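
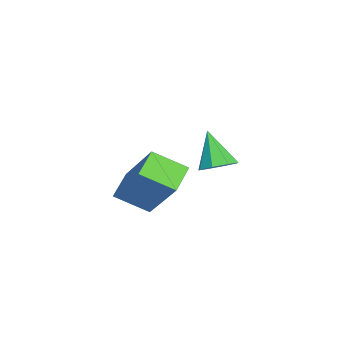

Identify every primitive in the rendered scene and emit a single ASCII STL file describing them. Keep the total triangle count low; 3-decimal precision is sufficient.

solid 
facet normal -0.828 0.249 0.502
outer loop
vertex 2.729 -0.06 2.664
vertex 2.677 1.032 2.037
vertex 1.505 -1.008 1.115
endloop
endfacet
facet normal 0.041 -0.866 0.498
outer loop
vertex 2.383 -1.272 0.583
vertex 2.729 -0.06 2.664
vertex 1.505 -1.008 1.115
endloop
endfacet
facet normal -0.828 0.249 0.502
outer loop
vertex 1.505 -1.008 1.115
vertex 2.677 1.032 2.037
vertex 1.453 0.084 0.488
endloop
endfacet
facet normal -0.559 -0.433 -0.707
outer loop
vertex 1.453 0.084 0.488
vertex 2.383 -1.272 0.583
vertex 1.505 -1.008 1.115
endloop
endfacet
facet normal 0.559 0.433 0.707
outer loop
vertex 2.729 -0.06 2.664
vertex 3.555 0.768 1.505
vertex 2.677 1.032 2.037
endloop
endfacet
facet normal 0.041 -0.866 0.498
outer loop
vertex 3.607 -0.324 2.132
vertex 2.729 -0.06 2.664
vertex 2.383 -1.272 0.583
endloop
endfacet
facet normal 0.559 0.433 0.707
outer loop
vertex 3.607 -0.324 2.132
vertex 3.555 0.768 1.505
vertex 2.729 -0.06 2.664
endloop
endfacet
facet normal -0.041 0.866 -0.498
outer loop
vertex 2.677 1.032 2.037
vertex 3.555 0.768 1.505
vertex 1.453 0.084 0.488
endloop
endfacet
facet normal -0.559 -0.433 -0.707
outer loop
vertex 2.331 -0.18 -0.044
vertex 2.383 -1.272 0.583
vertex 1.453 0.084 0.488
endloop
endfacet
facet normal -0.041 0.866 -0.498
outer loop
vertex 1.453 0.084 0.488
vertex 3.555 0.768 1.505
vertex 2.331 -0.18 -0.044
endloop
endfacet
facet normal 0.828 -0.249 -0.502
outer loop
vertex 2.331 -0.18 -0.044
vertex 3.607 -0.324 2.132
vertex 2.383 -1.272 0.583
endloop
endfacet
facet normal 0.828 -0.249 -0.502
outer loop
vertex 3.555 0.768 1.505
vertex 3.607 -0.324 2.132
vertex 2.331 -0.18 -0.044
endloop
endfacet
facet normal 0.406 0.282 -0.869
outer loop
vertex -0.375 1.901 0.848
vertex -0.839 1.548 0.517
vertex -0.794 2.178 0.742
endloop
endfacet
facet normal 0.222 0.623 0.750
outer loop
vertex -0.375 1.901 0.848
vertex -0.794 2.178 0.742
vertex -1.441 1.132 1.803
endloop
endfacet
facet normal 0.407 0.281 -0.869
outer loop
vertex -0.794 2.178 0.742
vertex -0.839 1.548 0.517
vertex -1.239 2.086 0.504
endloop
endfacet
facet normal -0.421 0.761 0.493
outer loop
vertex -0.794 2.178 0.742
vertex -1.239 2.086 0.504
vertex -1.441 1.132 1.803
endloop
endfacet
facet normal 0.407 0.281 -0.869
outer loop
vertex -1.239 2.086 0.504
vertex -0.839 1.548 0.517
vertex -1.449 1.679 0.274
endloop
endfacet
facet normal -0.910 0.388 0.144
outer loop
vertex -1.239 2.086 0.504
vertex -1.449 1.679 0.274
vertex -1.441 1.132 1.803
endloop
endfacet
facet normal 0.407 0.281 -0.869
outer loop
vertex -1.449 1.679 0.274
vertex -0.839 1.548 0.517
vertex -1.303 1.196 0.186
endloop
endfacet
facet normal -0.958 -0.273 -0.093
outer loop
vertex -1.449 1.679 0.274
vertex -1.303 1.196 0.186
vertex -1.441 1.132 1.803
endloop
endfacet
facet normal 0.406 0.282 -0.869
outer loop
vertex -1.303 1.196 0.186
vertex -0.839 1.548 0.517
vertex -0.884 0.919 0.292
endloop
endfacet
facet normal -0.536 -0.841 -0.079
outer loop
vertex -1.303 1.196 0.186
vertex -0.884 0.919 0.292
vertex -1.441 1.132 1.803
endloop
endfacet
facet normal 0.407 0.282 -0.869
outer loop
vertex -0.884 0.919 0.292
vertex -0.839 1.548 0.517
vertex -0.439 1.011 0.53
endloop
endfacet
facet normal 0.107 -0.978 0.177
outer loop
vertex -0.884 0.919 0.292
vertex -0.439 1.011 0.53
vertex -1.441 1.132 1.803
endloop
endfacet
facet normal 0.407 0.282 -0.869
outer loop
vertex -0.439 1.011 0.53
vertex -0.839 1.548 0.517
vertex -0.229 1.417 0.76
endloop
endfacet
facet normal 0.596 -0.606 0.527
outer loop
vertex -0.439 1.011 0.53
vertex -0.229 1.417 0.76
vertex -1.441 1.132 1.803
endloop
endfacet
facet normal 0.407 0.281 -0.869
outer loop
vertex -0.229 1.417 0.76
vertex -0.839 1.548 0.517
vertex -0.375 1.901 0.848
endloop
endfacet
facet normal 0.644 0.055 0.763
outer loop
vertex -0.229 1.417 0.76
vertex -0.375 1.901 0.848
vertex -1.441 1.132 1.803
endloop
endfacet

endsolid


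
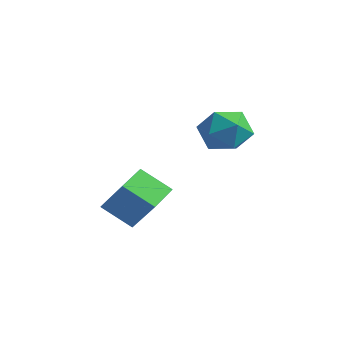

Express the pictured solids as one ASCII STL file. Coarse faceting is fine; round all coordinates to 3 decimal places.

solid 
facet normal -0.325 0.250 0.912
outer loop
vertex 0.694 -0.422 1.929
vertex -0.453 -0.728 1.604
vertex 0.292 -1.572 2.101
endloop
endfacet
facet normal 0.350 0.018 0.937
outer loop
vertex 0.694 -0.422 1.929
vertex 0.292 -1.572 2.101
vertex 1.429 -1.375 1.673
endloop
endfacet
facet normal 0.742 0.435 0.510
outer loop
vertex 0.694 -0.422 1.929
vertex 1.429 -1.375 1.673
vertex 1.386 -0.41 0.912
endloop
endfacet
facet normal 0.310 0.924 0.222
outer loop
vertex 0.694 -0.422 1.929
vertex 1.386 -0.41 0.912
vertex 0.224 -0.01 0.869
endloop
endfacet
facet normal -0.349 0.811 0.470
outer loop
vertex 0.694 -0.422 1.929
vertex 0.224 -0.01 0.869
vertex -0.453 -0.728 1.604
endloop
endfacet
facet normal 0.365 -0.644 0.672
outer loop
vertex 1.429 -1.375 1.673
vertex 0.292 -1.572 2.101
vertex 0.736 -2.27 1.191
endloop
endfacet
facet normal -0.727 -0.269 0.632
outer loop
vertex 0.292 -1.572 2.101
vertex -0.453 -0.728 1.604
vertex -0.426 -1.87 1.148
endloop
endfacet
facet normal -0.766 0.638 -0.083
outer loop
vertex -0.453 -0.728 1.604
vertex 0.224 -0.01 0.869
vertex -0.469 -0.905 0.387
endloop
endfacet
facet normal 0.301 0.822 -0.484
outer loop
vertex 0.224 -0.01 0.869
vertex 1.386 -0.41 0.912
vertex 0.668 -0.708 -0.041
endloop
endfacet
facet normal 0.999 0.031 -0.018
outer loop
vertex 1.386 -0.41 0.912
vertex 1.429 -1.375 1.673
vertex 1.413 -1.552 0.456
endloop
endfacet
facet normal -0.310 -0.924 -0.222
outer loop
vertex 0.266 -1.858 0.131
vertex 0.736 -2.27 1.191
vertex -0.426 -1.87 1.148
endloop
endfacet
facet normal -0.742 -0.435 -0.510
outer loop
vertex 0.266 -1.858 0.131
vertex -0.426 -1.87 1.148
vertex -0.469 -0.905 0.387
endloop
endfacet
facet normal -0.350 -0.018 -0.937
outer loop
vertex 0.266 -1.858 0.131
vertex -0.469 -0.905 0.387
vertex 0.668 -0.708 -0.041
endloop
endfacet
facet normal 0.325 -0.250 -0.912
outer loop
vertex 0.266 -1.858 0.131
vertex 0.668 -0.708 -0.041
vertex 1.413 -1.552 0.456
endloop
endfacet
facet normal 0.349 -0.811 -0.470
outer loop
vertex 0.266 -1.858 0.131
vertex 1.413 -1.552 0.456
vertex 0.736 -2.27 1.191
endloop
endfacet
facet normal -0.301 -0.822 0.484
outer loop
vertex -0.426 -1.87 1.148
vertex 0.736 -2.27 1.191
vertex 0.292 -1.572 2.101
endloop
endfacet
facet normal -0.999 -0.031 0.018
outer loop
vertex -0.469 -0.905 0.387
vertex -0.426 -1.87 1.148
vertex -0.453 -0.728 1.604
endloop
endfacet
facet normal -0.365 0.644 -0.672
outer loop
vertex 0.668 -0.708 -0.041
vertex -0.469 -0.905 0.387
vertex 0.224 -0.01 0.869
endloop
endfacet
facet normal 0.727 0.269 -0.632
outer loop
vertex 1.413 -1.552 0.456
vertex 0.668 -0.708 -0.041
vertex 1.386 -0.41 0.912
endloop
endfacet
facet normal 0.766 -0.638 0.083
outer loop
vertex 0.736 -2.27 1.191
vertex 1.413 -1.552 0.456
vertex 1.429 -1.375 1.673
endloop
endfacet
facet normal -0.643 -0.009 -0.766
outer loop
vertex -3.609 -4.29 -3.722
vertex -4.106 -2.9 -3.321
vertex -2.43 -3.58 -4.721
endloop
endfacet
facet normal 0.325 -0.909 -0.262
outer loop
vertex -1.034 -3.56 -3.059
vertex -3.609 -4.29 -3.722
vertex -2.43 -3.58 -4.721
endloop
endfacet
facet normal -0.643 -0.008 -0.766
outer loop
vertex -2.43 -3.58 -4.721
vertex -4.106 -2.9 -3.321
vertex -2.927 -2.19 -4.319
endloop
endfacet
facet normal 0.693 0.418 -0.587
outer loop
vertex -2.927 -2.19 -4.319
vertex -1.034 -3.56 -3.059
vertex -2.43 -3.58 -4.721
endloop
endfacet
facet normal -0.693 -0.417 0.587
outer loop
vertex -3.609 -4.29 -3.722
vertex -2.71 -2.88 -1.659
vertex -4.106 -2.9 -3.321
endloop
endfacet
facet normal 0.325 -0.909 -0.262
outer loop
vertex -2.213 -4.27 -2.061
vertex -3.609 -4.29 -3.722
vertex -1.034 -3.56 -3.059
endloop
endfacet
facet normal -0.693 -0.418 0.588
outer loop
vertex -2.213 -4.27 -2.061
vertex -2.71 -2.88 -1.659
vertex -3.609 -4.29 -3.722
endloop
endfacet
facet normal -0.325 0.909 0.262
outer loop
vertex -4.106 -2.9 -3.321
vertex -2.71 -2.88 -1.659
vertex -2.927 -2.19 -4.319
endloop
endfacet
facet normal 0.693 0.417 -0.588
outer loop
vertex -1.531 -2.17 -2.658
vertex -1.034 -3.56 -3.059
vertex -2.927 -2.19 -4.319
endloop
endfacet
facet normal -0.325 0.909 0.262
outer loop
vertex -2.927 -2.19 -4.319
vertex -2.71 -2.88 -1.659
vertex -1.531 -2.17 -2.658
endloop
endfacet
facet normal 0.643 0.009 0.766
outer loop
vertex -1.531 -2.17 -2.658
vertex -2.213 -4.27 -2.061
vertex -1.034 -3.56 -3.059
endloop
endfacet
facet normal 0.643 0.009 0.765
outer loop
vertex -2.71 -2.88 -1.659
vertex -2.213 -4.27 -2.061
vertex -1.531 -2.17 -2.658
endloop
endfacet

endsolid


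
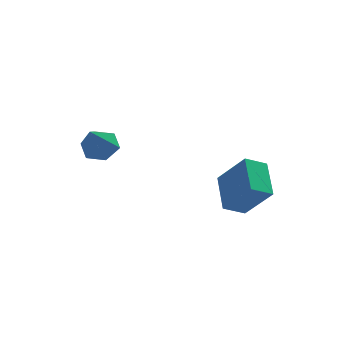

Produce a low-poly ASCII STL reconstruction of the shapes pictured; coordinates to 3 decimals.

solid 
facet normal -0.479 0.399 -0.782
outer loop
vertex 2.331 -0.854 2.054
vertex 3.342 -0.725 1.501
vertex 2.132 -2.592 1.288
endloop
endfacet
facet normal -0.872 -0.110 0.477
outer loop
vertex 3.118 -3.415 2.899
vertex 2.331 -0.854 2.054
vertex 2.132 -2.592 1.288
endloop
endfacet
facet normal -0.478 0.399 -0.782
outer loop
vertex 2.132 -2.592 1.288
vertex 3.342 -0.725 1.501
vertex 3.144 -2.463 0.735
endloop
endfacet
facet normal -0.103 -0.910 -0.402
outer loop
vertex 3.144 -2.463 0.735
vertex 3.118 -3.415 2.899
vertex 2.132 -2.592 1.288
endloop
endfacet
facet normal 0.104 0.910 0.402
outer loop
vertex 2.331 -0.854 2.054
vertex 4.328 -1.548 3.112
vertex 3.342 -0.725 1.501
endloop
endfacet
facet normal -0.872 -0.111 0.477
outer loop
vertex 3.316 -1.677 3.665
vertex 2.331 -0.854 2.054
vertex 3.118 -3.415 2.899
endloop
endfacet
facet normal 0.103 0.910 0.402
outer loop
vertex 3.316 -1.677 3.665
vertex 4.328 -1.548 3.112
vertex 2.331 -0.854 2.054
endloop
endfacet
facet normal 0.872 0.111 -0.477
outer loop
vertex 3.342 -0.725 1.501
vertex 4.328 -1.548 3.112
vertex 3.144 -2.463 0.735
endloop
endfacet
facet normal -0.104 -0.910 -0.402
outer loop
vertex 4.129 -3.286 2.346
vertex 3.118 -3.415 2.899
vertex 3.144 -2.463 0.735
endloop
endfacet
facet normal 0.872 0.110 -0.477
outer loop
vertex 3.144 -2.463 0.735
vertex 4.328 -1.548 3.112
vertex 4.129 -3.286 2.346
endloop
endfacet
facet normal 0.479 -0.399 0.782
outer loop
vertex 4.129 -3.286 2.346
vertex 3.316 -1.677 3.665
vertex 3.118 -3.415 2.899
endloop
endfacet
facet normal 0.478 -0.399 0.782
outer loop
vertex 4.328 -1.548 3.112
vertex 3.316 -1.677 3.665
vertex 4.129 -3.286 2.346
endloop
endfacet
facet normal 0.317 0.501 -0.805
outer loop
vertex -1.33 2.185 2.616
vertex -2.127 2.643 2.587
vertex -1.422 2.978 3.073
endloop
endfacet
facet normal 0.755 -0.259 0.602
outer loop
vertex -1.33 2.185 2.616
vertex -1.422 2.978 3.073
vertex -2.753 1.657 4.173
endloop
endfacet
facet normal 0.317 0.501 -0.805
outer loop
vertex -1.422 2.978 3.073
vertex -2.127 2.643 2.587
vertex -2.219 3.436 3.044
endloop
endfacet
facet normal 0.238 0.468 0.851
outer loop
vertex -1.422 2.978 3.073
vertex -2.219 3.436 3.044
vertex -2.753 1.657 4.173
endloop
endfacet
facet normal 0.319 0.501 -0.805
outer loop
vertex -2.219 3.436 3.044
vertex -2.127 2.643 2.587
vertex -2.924 3.102 2.557
endloop
endfacet
facet normal -0.636 0.540 0.551
outer loop
vertex -2.219 3.436 3.044
vertex -2.924 3.102 2.557
vertex -2.753 1.657 4.173
endloop
endfacet
facet normal 0.318 0.500 -0.805
outer loop
vertex -2.924 3.102 2.557
vertex -2.127 2.643 2.587
vertex -2.833 2.308 2.1
endloop
endfacet
facet normal -0.993 -0.115 0.002
outer loop
vertex -2.924 3.102 2.557
vertex -2.833 2.308 2.1
vertex -2.753 1.657 4.173
endloop
endfacet
facet normal 0.318 0.501 -0.805
outer loop
vertex -2.833 2.308 2.1
vertex -2.127 2.643 2.587
vertex -2.035 1.85 2.13
endloop
endfacet
facet normal -0.475 -0.844 -0.247
outer loop
vertex -2.833 2.308 2.1
vertex -2.035 1.85 2.13
vertex -2.753 1.657 4.173
endloop
endfacet
facet normal 0.317 0.501 -0.805
outer loop
vertex -2.035 1.85 2.13
vertex -2.127 2.643 2.587
vertex -1.33 2.185 2.616
endloop
endfacet
facet normal 0.398 -0.916 0.053
outer loop
vertex -2.035 1.85 2.13
vertex -1.33 2.185 2.616
vertex -2.753 1.657 4.173
endloop
endfacet

endsolid


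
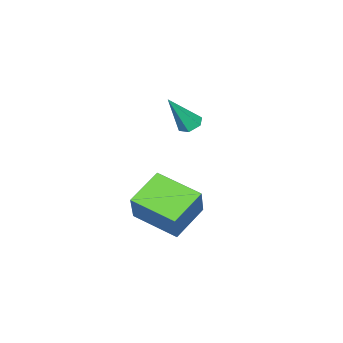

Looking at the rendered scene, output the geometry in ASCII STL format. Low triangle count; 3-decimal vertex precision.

solid 
facet normal -0.435 0.288 -0.853
outer loop
vertex -1.566 -3.872 1.055
vertex -1.956 -3.581 1.352
vertex -1.472 -3.327 1.191
endloop
endfacet
facet normal 0.967 -0.109 -0.230
outer loop
vertex -1.566 -3.872 1.055
vertex -1.472 -3.327 1.191
vertex -1.144 -4.119 2.948
endloop
endfacet
facet normal -0.435 0.287 -0.854
outer loop
vertex -1.472 -3.327 1.191
vertex -1.956 -3.581 1.352
vertex -1.863 -3.036 1.488
endloop
endfacet
facet normal 0.676 0.711 0.194
outer loop
vertex -1.472 -3.327 1.191
vertex -1.863 -3.036 1.488
vertex -1.144 -4.119 2.948
endloop
endfacet
facet normal -0.434 0.287 -0.854
outer loop
vertex -1.863 -3.036 1.488
vertex -1.956 -3.581 1.352
vertex -2.347 -3.291 1.648
endloop
endfacet
facet normal -0.181 0.745 0.642
outer loop
vertex -1.863 -3.036 1.488
vertex -2.347 -3.291 1.648
vertex -1.144 -4.119 2.948
endloop
endfacet
facet normal -0.434 0.287 -0.854
outer loop
vertex -2.347 -3.291 1.648
vertex -1.956 -3.581 1.352
vertex -2.44 -3.836 1.512
endloop
endfacet
facet normal -0.746 -0.039 0.665
outer loop
vertex -2.347 -3.291 1.648
vertex -2.44 -3.836 1.512
vertex -1.144 -4.119 2.948
endloop
endfacet
facet normal -0.434 0.287 -0.854
outer loop
vertex -2.44 -3.836 1.512
vertex -1.956 -3.581 1.352
vertex -2.05 -4.127 1.216
endloop
endfacet
facet normal -0.455 -0.857 0.242
outer loop
vertex -2.44 -3.836 1.512
vertex -2.05 -4.127 1.216
vertex -1.144 -4.119 2.948
endloop
endfacet
facet normal -0.435 0.287 -0.853
outer loop
vertex -2.05 -4.127 1.216
vertex -1.956 -3.581 1.352
vertex -1.566 -3.872 1.055
endloop
endfacet
facet normal 0.402 -0.892 -0.206
outer loop
vertex -2.05 -4.127 1.216
vertex -1.566 -3.872 1.055
vertex -1.144 -4.119 2.948
endloop
endfacet
facet normal -0.458 -0.261 -0.850
outer loop
vertex 0.558 -4.626 -3.148
vertex -1.075 -4.486 -2.311
vertex 0.442 -2.566 -3.719
endloop
endfacet
facet normal 0.887 -0.076 -0.455
outer loop
vertex 1.235 -2.114 -2.249
vertex 0.558 -4.626 -3.148
vertex 0.442 -2.566 -3.719
endloop
endfacet
facet normal -0.458 -0.261 -0.850
outer loop
vertex 0.442 -2.566 -3.719
vertex -1.075 -4.486 -2.311
vertex -1.191 -2.426 -2.881
endloop
endfacet
facet normal -0.054 0.962 -0.267
outer loop
vertex -1.191 -2.426 -2.881
vertex 1.235 -2.114 -2.249
vertex 0.442 -2.566 -3.719
endloop
endfacet
facet normal 0.054 -0.962 0.267
outer loop
vertex 0.558 -4.626 -3.148
vertex -0.282 -4.034 -0.841
vertex -1.075 -4.486 -2.311
endloop
endfacet
facet normal 0.887 -0.076 -0.455
outer loop
vertex 1.351 -4.174 -1.679
vertex 0.558 -4.626 -3.148
vertex 1.235 -2.114 -2.249
endloop
endfacet
facet normal 0.054 -0.962 0.267
outer loop
vertex 1.351 -4.174 -1.679
vertex -0.282 -4.034 -0.841
vertex 0.558 -4.626 -3.148
endloop
endfacet
facet normal -0.887 0.076 0.455
outer loop
vertex -1.075 -4.486 -2.311
vertex -0.282 -4.034 -0.841
vertex -1.191 -2.426 -2.881
endloop
endfacet
facet normal -0.054 0.962 -0.267
outer loop
vertex -0.398 -1.974 -1.412
vertex 1.235 -2.114 -2.249
vertex -1.191 -2.426 -2.881
endloop
endfacet
facet normal -0.887 0.076 0.455
outer loop
vertex -1.191 -2.426 -2.881
vertex -0.282 -4.034 -0.841
vertex -0.398 -1.974 -1.412
endloop
endfacet
facet normal 0.458 0.261 0.850
outer loop
vertex -0.398 -1.974 -1.412
vertex 1.351 -4.174 -1.679
vertex 1.235 -2.114 -2.249
endloop
endfacet
facet normal 0.458 0.261 0.850
outer loop
vertex -0.282 -4.034 -0.841
vertex 1.351 -4.174 -1.679
vertex -0.398 -1.974 -1.412
endloop
endfacet

endsolid


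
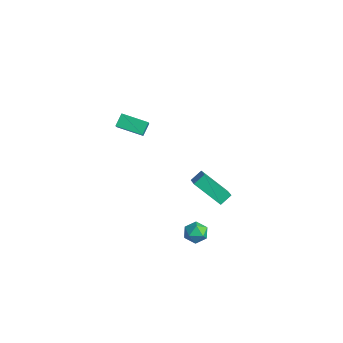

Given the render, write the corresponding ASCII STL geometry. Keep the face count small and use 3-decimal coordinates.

solid 
facet normal -0.939 -0.091 0.331
outer loop
vertex 2.425 0.77 -2.993
vertex 2.663 0.394 -2.421
vertex 2.607 1.116 -2.382
endloop
endfacet
facet normal -0.857 0.514 -0.036
outer loop
vertex 2.425 0.77 -2.993
vertex 2.607 1.116 -2.382
vertex 2.799 1.391 -3.025
endloop
endfacet
facet normal -0.633 0.345 -0.693
outer loop
vertex 2.425 0.77 -2.993
vertex 2.799 1.391 -3.025
vertex 2.975 0.838 -3.461
endloop
endfacet
facet normal -0.577 -0.364 -0.731
outer loop
vertex 2.425 0.77 -2.993
vertex 2.975 0.838 -3.461
vertex 2.891 0.222 -3.088
endloop
endfacet
facet normal -0.766 -0.635 -0.098
outer loop
vertex 2.425 0.77 -2.993
vertex 2.891 0.222 -3.088
vertex 2.663 0.394 -2.421
endloop
endfacet
facet normal -0.344 0.896 0.281
outer loop
vertex 2.799 1.391 -3.025
vertex 2.607 1.116 -2.382
vertex 3.269 1.398 -2.472
endloop
endfacet
facet normal -0.477 -0.084 0.875
outer loop
vertex 2.607 1.116 -2.382
vertex 2.663 0.394 -2.421
vertex 3.185 0.782 -2.099
endloop
endfacet
facet normal -0.198 -0.963 0.181
outer loop
vertex 2.663 0.394 -2.421
vertex 2.891 0.222 -3.088
vertex 3.361 0.229 -2.535
endloop
endfacet
facet normal 0.109 -0.526 -0.844
outer loop
vertex 2.891 0.222 -3.088
vertex 2.975 0.838 -3.461
vertex 3.553 0.504 -3.178
endloop
endfacet
facet normal 0.019 0.623 -0.782
outer loop
vertex 2.975 0.838 -3.461
vertex 2.799 1.391 -3.025
vertex 3.497 1.226 -3.139
endloop
endfacet
facet normal 0.577 0.364 0.731
outer loop
vertex 3.735 0.85 -2.567
vertex 3.269 1.398 -2.472
vertex 3.185 0.782 -2.099
endloop
endfacet
facet normal 0.633 -0.345 0.693
outer loop
vertex 3.735 0.85 -2.567
vertex 3.185 0.782 -2.099
vertex 3.361 0.229 -2.535
endloop
endfacet
facet normal 0.857 -0.514 0.036
outer loop
vertex 3.735 0.85 -2.567
vertex 3.361 0.229 -2.535
vertex 3.553 0.504 -3.178
endloop
endfacet
facet normal 0.939 0.091 -0.331
outer loop
vertex 3.735 0.85 -2.567
vertex 3.553 0.504 -3.178
vertex 3.497 1.226 -3.139
endloop
endfacet
facet normal 0.766 0.635 0.098
outer loop
vertex 3.735 0.85 -2.567
vertex 3.497 1.226 -3.139
vertex 3.269 1.398 -2.472
endloop
endfacet
facet normal -0.109 0.526 0.844
outer loop
vertex 3.185 0.782 -2.099
vertex 3.269 1.398 -2.472
vertex 2.607 1.116 -2.382
endloop
endfacet
facet normal -0.019 -0.623 0.782
outer loop
vertex 3.361 0.229 -2.535
vertex 3.185 0.782 -2.099
vertex 2.663 0.394 -2.421
endloop
endfacet
facet normal 0.344 -0.896 -0.281
outer loop
vertex 3.553 0.504 -3.178
vertex 3.361 0.229 -2.535
vertex 2.891 0.222 -3.088
endloop
endfacet
facet normal 0.477 0.084 -0.875
outer loop
vertex 3.497 1.226 -3.139
vertex 3.553 0.504 -3.178
vertex 2.975 0.838 -3.461
endloop
endfacet
facet normal 0.198 0.963 -0.181
outer loop
vertex 3.269 1.398 -2.472
vertex 3.497 1.226 -3.139
vertex 2.799 1.391 -3.025
endloop
endfacet
facet normal -0.612 -0.471 0.635
outer loop
vertex 1.132 2.534 -0.23
vertex 0.12 2.966 -0.885
vertex 1.154 1.866 -0.704
endloop
endfacet
facet normal 0.790 -0.337 0.512
outer loop
vertex 2.36 2.794 -1.955
vertex 1.132 2.534 -0.23
vertex 1.154 1.866 -0.704
endloop
endfacet
facet normal -0.612 -0.471 0.636
outer loop
vertex 1.154 1.866 -0.704
vertex 0.12 2.966 -0.885
vertex 0.142 2.297 -1.359
endloop
endfacet
facet normal 0.027 -0.815 -0.578
outer loop
vertex 0.142 2.297 -1.359
vertex 2.36 2.794 -1.955
vertex 1.154 1.866 -0.704
endloop
endfacet
facet normal -0.027 0.815 0.579
outer loop
vertex 1.132 2.534 -0.23
vertex 1.326 3.894 -2.136
vertex 0.12 2.966 -0.885
endloop
endfacet
facet normal 0.790 -0.337 0.512
outer loop
vertex 2.338 3.463 -1.481
vertex 1.132 2.534 -0.23
vertex 2.36 2.794 -1.955
endloop
endfacet
facet normal -0.027 0.815 0.579
outer loop
vertex 2.338 3.463 -1.481
vertex 1.326 3.894 -2.136
vertex 1.132 2.534 -0.23
endloop
endfacet
facet normal -0.790 0.337 -0.512
outer loop
vertex 0.12 2.966 -0.885
vertex 1.326 3.894 -2.136
vertex 0.142 2.297 -1.359
endloop
endfacet
facet normal 0.027 -0.815 -0.579
outer loop
vertex 1.348 3.226 -2.61
vertex 2.36 2.794 -1.955
vertex 0.142 2.297 -1.359
endloop
endfacet
facet normal -0.790 0.337 -0.512
outer loop
vertex 0.142 2.297 -1.359
vertex 1.326 3.894 -2.136
vertex 1.348 3.226 -2.61
endloop
endfacet
facet normal 0.612 0.470 -0.636
outer loop
vertex 1.348 3.226 -2.61
vertex 2.338 3.463 -1.481
vertex 2.36 2.794 -1.955
endloop
endfacet
facet normal 0.612 0.471 -0.635
outer loop
vertex 1.326 3.894 -2.136
vertex 2.338 3.463 -1.481
vertex 1.348 3.226 -2.61
endloop
endfacet
facet normal -0.627 0.384 -0.678
outer loop
vertex -5.245 1.206 0.72
vertex -4.157 2.243 0.302
vertex -4.942 0.648 0.124
endloop
endfacet
facet normal -0.697 -0.665 0.268
outer loop
vertex -3.783 -0.063 1.378
vertex -5.245 1.206 0.72
vertex -4.942 0.648 0.124
endloop
endfacet
facet normal -0.627 0.384 -0.678
outer loop
vertex -4.942 0.648 0.124
vertex -4.157 2.243 0.302
vertex -3.854 1.685 -0.294
endloop
endfacet
facet normal 0.348 -0.641 -0.685
outer loop
vertex -3.854 1.685 -0.294
vertex -3.783 -0.063 1.378
vertex -4.942 0.648 0.124
endloop
endfacet
facet normal -0.348 0.641 0.685
outer loop
vertex -5.245 1.206 0.72
vertex -2.998 1.532 1.556
vertex -4.157 2.243 0.302
endloop
endfacet
facet normal -0.697 -0.665 0.268
outer loop
vertex -4.086 0.495 1.974
vertex -5.245 1.206 0.72
vertex -3.783 -0.063 1.378
endloop
endfacet
facet normal -0.348 0.641 0.685
outer loop
vertex -4.086 0.495 1.974
vertex -2.998 1.532 1.556
vertex -5.245 1.206 0.72
endloop
endfacet
facet normal 0.697 0.665 -0.268
outer loop
vertex -4.157 2.243 0.302
vertex -2.998 1.532 1.556
vertex -3.854 1.685 -0.294
endloop
endfacet
facet normal 0.348 -0.641 -0.685
outer loop
vertex -2.695 0.974 0.96
vertex -3.783 -0.063 1.378
vertex -3.854 1.685 -0.294
endloop
endfacet
facet normal 0.697 0.665 -0.268
outer loop
vertex -3.854 1.685 -0.294
vertex -2.998 1.532 1.556
vertex -2.695 0.974 0.96
endloop
endfacet
facet normal 0.627 -0.384 0.678
outer loop
vertex -2.695 0.974 0.96
vertex -4.086 0.495 1.974
vertex -3.783 -0.063 1.378
endloop
endfacet
facet normal 0.627 -0.384 0.678
outer loop
vertex -2.998 1.532 1.556
vertex -4.086 0.495 1.974
vertex -2.695 0.974 0.96
endloop
endfacet

endsolid


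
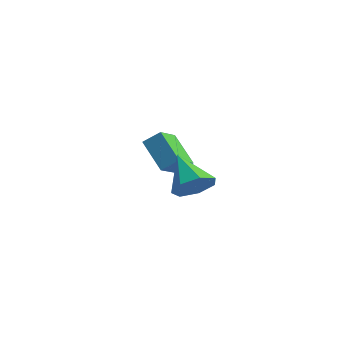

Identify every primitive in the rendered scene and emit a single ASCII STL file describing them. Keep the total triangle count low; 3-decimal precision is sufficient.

solid 
facet normal -0.520 -0.587 -0.620
outer loop
vertex 0.246 0.0 0.123
vertex -1.122 -0.039 1.307
vertex -0.267 1.043 -0.435
endloop
endfacet
facet normal 0.756 0.022 -0.654
outer loop
vertex 0.242 1.619 0.173
vertex 0.246 0.0 0.123
vertex -0.267 1.043 -0.435
endloop
endfacet
facet normal -0.520 -0.588 -0.620
outer loop
vertex -0.267 1.043 -0.435
vertex -1.122 -0.039 1.307
vertex -1.636 1.004 0.749
endloop
endfacet
facet normal -0.398 0.809 -0.433
outer loop
vertex -1.636 1.004 0.749
vertex 0.242 1.619 0.173
vertex -0.267 1.043 -0.435
endloop
endfacet
facet normal 0.398 -0.809 0.433
outer loop
vertex 0.246 0.0 0.123
vertex -0.613 0.537 1.915
vertex -1.122 -0.039 1.307
endloop
endfacet
facet normal 0.756 0.022 -0.655
outer loop
vertex 0.756 0.576 0.731
vertex 0.246 0.0 0.123
vertex 0.242 1.619 0.173
endloop
endfacet
facet normal 0.398 -0.809 0.433
outer loop
vertex 0.756 0.576 0.731
vertex -0.613 0.537 1.915
vertex 0.246 0.0 0.123
endloop
endfacet
facet normal -0.756 -0.023 0.654
outer loop
vertex -1.122 -0.039 1.307
vertex -0.613 0.537 1.915
vertex -1.636 1.004 0.749
endloop
endfacet
facet normal -0.398 0.809 -0.433
outer loop
vertex -1.126 1.58 1.357
vertex 0.242 1.619 0.173
vertex -1.636 1.004 0.749
endloop
endfacet
facet normal -0.756 -0.022 0.654
outer loop
vertex -1.636 1.004 0.749
vertex -0.613 0.537 1.915
vertex -1.126 1.58 1.357
endloop
endfacet
facet normal 0.520 0.588 0.620
outer loop
vertex -1.126 1.58 1.357
vertex 0.756 0.576 0.731
vertex 0.242 1.619 0.173
endloop
endfacet
facet normal 0.520 0.587 0.620
outer loop
vertex -0.613 0.537 1.915
vertex 0.756 0.576 0.731
vertex -1.126 1.58 1.357
endloop
endfacet
facet normal 0.761 -0.077 -0.644
outer loop
vertex 5.152 -1.335 1.697
vertex 4.547 -1.193 0.965
vertex 5.039 -0.541 1.469
endloop
endfacet
facet normal 0.264 0.301 0.917
outer loop
vertex 5.152 -1.335 1.697
vertex 5.039 -0.541 1.469
vertex 3.093 -1.047 2.195
endloop
endfacet
facet normal 0.762 -0.077 -0.643
outer loop
vertex 5.039 -0.541 1.469
vertex 4.547 -1.193 0.965
vertex 4.556 -0.239 0.861
endloop
endfacet
facet normal -0.051 0.878 0.476
outer loop
vertex 5.039 -0.541 1.469
vertex 4.556 -0.239 0.861
vertex 3.093 -1.047 2.195
endloop
endfacet
facet normal 0.761 -0.077 -0.644
outer loop
vertex 4.556 -0.239 0.861
vertex 4.547 -1.193 0.965
vertex 4.066 -0.656 0.332
endloop
endfacet
facet normal -0.563 0.817 -0.123
outer loop
vertex 4.556 -0.239 0.861
vertex 4.066 -0.656 0.332
vertex 3.093 -1.047 2.195
endloop
endfacet
facet normal 0.761 -0.077 -0.644
outer loop
vertex 4.066 -0.656 0.332
vertex 4.547 -1.193 0.965
vertex 3.938 -1.477 0.279
endloop
endfacet
facet normal -0.888 0.166 -0.429
outer loop
vertex 4.066 -0.656 0.332
vertex 3.938 -1.477 0.279
vertex 3.093 -1.047 2.195
endloop
endfacet
facet normal 0.761 -0.077 -0.644
outer loop
vertex 3.938 -1.477 0.279
vertex 4.547 -1.193 0.965
vertex 4.269 -2.085 0.743
endloop
endfacet
facet normal -0.781 -0.587 -0.213
outer loop
vertex 3.938 -1.477 0.279
vertex 4.269 -2.085 0.743
vertex 3.093 -1.047 2.195
endloop
endfacet
facet normal 0.761 -0.077 -0.644
outer loop
vertex 4.269 -2.085 0.743
vertex 4.547 -1.193 0.965
vertex 4.809 -2.022 1.374
endloop
endfacet
facet normal -0.323 -0.874 0.363
outer loop
vertex 4.269 -2.085 0.743
vertex 4.809 -2.022 1.374
vertex 3.093 -1.047 2.195
endloop
endfacet
facet normal 0.761 -0.077 -0.644
outer loop
vertex 4.809 -2.022 1.374
vertex 4.547 -1.193 0.965
vertex 5.152 -1.335 1.697
endloop
endfacet
facet normal 0.143 -0.479 0.866
outer loop
vertex 4.809 -2.022 1.374
vertex 5.152 -1.335 1.697
vertex 3.093 -1.047 2.195
endloop
endfacet

endsolid


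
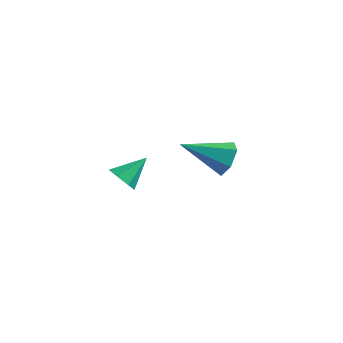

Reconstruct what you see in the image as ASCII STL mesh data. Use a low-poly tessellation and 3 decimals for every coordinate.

solid 
facet normal 0.776 0.454 -0.438
outer loop
vertex -0.455 3.467 2.321
vertex -0.876 3.508 1.618
vertex -0.926 4.119 2.162
endloop
endfacet
facet normal -0.012 0.229 0.973
outer loop
vertex -0.455 3.467 2.321
vertex -0.926 4.119 2.162
vertex -2.444 2.592 2.502
endloop
endfacet
facet normal 0.777 0.453 -0.438
outer loop
vertex -0.926 4.119 2.162
vertex -0.876 3.508 1.618
vertex -1.346 4.16 1.459
endloop
endfacet
facet normal -0.604 0.689 0.401
outer loop
vertex -0.926 4.119 2.162
vertex -1.346 4.16 1.459
vertex -2.444 2.592 2.502
endloop
endfacet
facet normal 0.776 0.453 -0.438
outer loop
vertex -1.346 4.16 1.459
vertex -0.876 3.508 1.618
vertex -1.296 3.548 0.915
endloop
endfacet
facet normal -0.849 0.310 -0.427
outer loop
vertex -1.346 4.16 1.459
vertex -1.296 3.548 0.915
vertex -2.444 2.592 2.502
endloop
endfacet
facet normal 0.776 0.454 -0.438
outer loop
vertex -1.296 3.548 0.915
vertex -0.876 3.508 1.618
vertex -0.825 2.896 1.074
endloop
endfacet
facet normal -0.503 -0.530 -0.683
outer loop
vertex -1.296 3.548 0.915
vertex -0.825 2.896 1.074
vertex -2.444 2.592 2.502
endloop
endfacet
facet normal 0.776 0.454 -0.437
outer loop
vertex -0.825 2.896 1.074
vertex -0.876 3.508 1.618
vertex -0.405 2.855 1.777
endloop
endfacet
facet normal 0.088 -0.990 -0.111
outer loop
vertex -0.825 2.896 1.074
vertex -0.405 2.855 1.777
vertex -2.444 2.592 2.502
endloop
endfacet
facet normal 0.776 0.453 -0.438
outer loop
vertex -0.405 2.855 1.777
vertex -0.876 3.508 1.618
vertex -0.455 3.467 2.321
endloop
endfacet
facet normal 0.334 -0.611 0.718
outer loop
vertex -0.405 2.855 1.777
vertex -0.455 3.467 2.321
vertex -2.444 2.592 2.502
endloop
endfacet
facet normal -0.378 -0.739 -0.558
outer loop
vertex -2.317 -1.313 2.775
vertex -2.507 -1.623 3.314
vertex -2.835 -1.188 2.96
endloop
endfacet
facet normal 0.046 0.883 -0.467
outer loop
vertex -2.317 -1.313 2.775
vertex -2.835 -1.188 2.96
vertex -2.013 -0.657 4.046
endloop
endfacet
facet normal -0.377 -0.739 -0.559
outer loop
vertex -2.835 -1.188 2.96
vertex -2.507 -1.623 3.314
vertex -3.106 -1.391 3.411
endloop
endfacet
facet normal -0.569 0.822 0.028
outer loop
vertex -2.835 -1.188 2.96
vertex -3.106 -1.391 3.411
vertex -2.013 -0.657 4.046
endloop
endfacet
facet normal -0.377 -0.739 -0.559
outer loop
vertex -3.106 -1.391 3.411
vertex -2.507 -1.623 3.314
vertex -2.926 -1.769 3.789
endloop
endfacet
facet normal -0.640 0.369 0.674
outer loop
vertex -3.106 -1.391 3.411
vertex -2.926 -1.769 3.789
vertex -2.013 -0.657 4.046
endloop
endfacet
facet normal -0.378 -0.737 -0.560
outer loop
vertex -2.926 -1.769 3.789
vertex -2.507 -1.623 3.314
vertex -2.431 -2.038 3.809
endloop
endfacet
facet normal -0.113 -0.135 0.984
outer loop
vertex -2.926 -1.769 3.789
vertex -2.431 -2.038 3.809
vertex -2.013 -0.657 4.046
endloop
endfacet
facet normal -0.377 -0.737 -0.560
outer loop
vertex -2.431 -2.038 3.809
vertex -2.507 -1.623 3.314
vertex -1.993 -1.994 3.456
endloop
endfacet
facet normal 0.615 -0.311 0.725
outer loop
vertex -2.431 -2.038 3.809
vertex -1.993 -1.994 3.456
vertex -2.013 -0.657 4.046
endloop
endfacet
facet normal -0.378 -0.738 -0.559
outer loop
vertex -1.993 -1.994 3.456
vertex -2.507 -1.623 3.314
vertex -1.942 -1.672 2.996
endloop
endfacet
facet normal 0.995 -0.026 0.092
outer loop
vertex -1.993 -1.994 3.456
vertex -1.942 -1.672 2.996
vertex -2.013 -0.657 4.046
endloop
endfacet
facet normal -0.378 -0.739 -0.558
outer loop
vertex -1.942 -1.672 2.996
vertex -2.507 -1.623 3.314
vertex -2.317 -1.313 2.775
endloop
endfacet
facet normal 0.743 0.506 -0.439
outer loop
vertex -1.942 -1.672 2.996
vertex -2.317 -1.313 2.775
vertex -2.013 -0.657 4.046
endloop
endfacet

endsolid


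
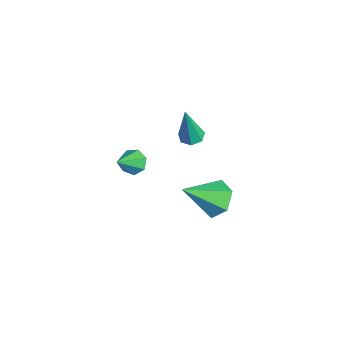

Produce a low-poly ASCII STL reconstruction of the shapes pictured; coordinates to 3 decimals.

solid 
facet normal -0.086 0.175 -0.981
outer loop
vertex -2.556 3.507 0.873
vertex -3.122 3.716 0.96
vertex -2.597 4.026 0.969
endloop
endfacet
facet normal 0.983 0.045 0.175
outer loop
vertex -2.556 3.507 0.873
vertex -2.597 4.026 0.969
vertex -2.938 3.344 3.06
endloop
endfacet
facet normal -0.086 0.174 -0.981
outer loop
vertex -2.597 4.026 0.969
vertex -3.122 3.716 0.96
vertex -3.033 4.312 1.058
endloop
endfacet
facet normal 0.563 0.754 0.338
outer loop
vertex -2.597 4.026 0.969
vertex -3.033 4.312 1.058
vertex -2.938 3.344 3.06
endloop
endfacet
facet normal -0.088 0.174 -0.981
outer loop
vertex -3.033 4.312 1.058
vertex -3.122 3.716 0.96
vertex -3.537 4.149 1.074
endloop
endfacet
facet normal -0.265 0.863 0.430
outer loop
vertex -3.033 4.312 1.058
vertex -3.537 4.149 1.074
vertex -2.938 3.344 3.06
endloop
endfacet
facet normal -0.087 0.175 -0.981
outer loop
vertex -3.537 4.149 1.074
vertex -3.122 3.716 0.96
vertex -3.728 3.661 1.004
endloop
endfacet
facet normal -0.878 0.289 0.382
outer loop
vertex -3.537 4.149 1.074
vertex -3.728 3.661 1.004
vertex -2.938 3.344 3.06
endloop
endfacet
facet normal -0.087 0.174 -0.981
outer loop
vertex -3.728 3.661 1.004
vertex -3.122 3.716 0.96
vertex -3.463 3.214 0.901
endloop
endfacet
facet normal -0.813 -0.535 0.230
outer loop
vertex -3.728 3.661 1.004
vertex -3.463 3.214 0.901
vertex -2.938 3.344 3.06
endloop
endfacet
facet normal -0.086 0.174 -0.981
outer loop
vertex -3.463 3.214 0.901
vertex -3.122 3.716 0.96
vertex -2.941 3.146 0.843
endloop
endfacet
facet normal -0.119 -0.989 0.088
outer loop
vertex -3.463 3.214 0.901
vertex -2.941 3.146 0.843
vertex -2.938 3.344 3.06
endloop
endfacet
facet normal -0.087 0.174 -0.981
outer loop
vertex -2.941 3.146 0.843
vertex -3.122 3.716 0.96
vertex -2.556 3.507 0.873
endloop
endfacet
facet normal 0.680 -0.730 0.064
outer loop
vertex -2.941 3.146 0.843
vertex -2.556 3.507 0.873
vertex -2.938 3.344 3.06
endloop
endfacet
facet normal -0.012 0.765 -0.644
outer loop
vertex 3.105 2.389 1.926
vertex 2.488 2.84 2.474
vertex 3.41 2.964 2.604
endloop
endfacet
facet normal 0.881 -0.473 0.004
outer loop
vertex 3.105 2.389 1.926
vertex 3.41 2.964 2.604
vertex 2.512 1.3 3.766
endloop
endfacet
facet normal -0.012 0.766 -0.643
outer loop
vertex 3.41 2.964 2.604
vertex 2.488 2.84 2.474
vertex 2.793 3.414 3.152
endloop
endfacet
facet normal 0.704 0.110 0.702
outer loop
vertex 3.41 2.964 2.604
vertex 2.793 3.414 3.152
vertex 2.512 1.3 3.766
endloop
endfacet
facet normal -0.012 0.766 -0.643
outer loop
vertex 2.793 3.414 3.152
vertex 2.488 2.84 2.474
vertex 1.87 3.29 3.021
endloop
endfacet
facet normal -0.173 0.296 0.939
outer loop
vertex 2.793 3.414 3.152
vertex 1.87 3.29 3.021
vertex 2.512 1.3 3.766
endloop
endfacet
facet normal -0.012 0.765 -0.644
outer loop
vertex 1.87 3.29 3.021
vertex 2.488 2.84 2.474
vertex 1.565 2.715 2.343
endloop
endfacet
facet normal -0.872 -0.102 0.479
outer loop
vertex 1.87 3.29 3.021
vertex 1.565 2.715 2.343
vertex 2.512 1.3 3.766
endloop
endfacet
facet normal -0.012 0.766 -0.643
outer loop
vertex 1.565 2.715 2.343
vertex 2.488 2.84 2.474
vertex 2.183 2.265 1.795
endloop
endfacet
facet normal -0.694 -0.686 -0.220
outer loop
vertex 1.565 2.715 2.343
vertex 2.183 2.265 1.795
vertex 2.512 1.3 3.766
endloop
endfacet
facet normal -0.012 0.766 -0.643
outer loop
vertex 2.183 2.265 1.795
vertex 2.488 2.84 2.474
vertex 3.105 2.389 1.926
endloop
endfacet
facet normal 0.182 -0.871 -0.457
outer loop
vertex 2.183 2.265 1.795
vertex 3.105 2.389 1.926
vertex 2.512 1.3 3.766
endloop
endfacet
facet normal -0.441 0.590 -0.676
outer loop
vertex -1.361 0.467 0.962
vertex -1.849 0.591 1.389
vertex -1.283 0.919 1.306
endloop
endfacet
facet normal 0.985 -0.040 -0.170
outer loop
vertex -1.361 0.467 0.962
vertex -1.283 0.919 1.306
vertex -1.131 -0.371 2.491
endloop
endfacet
facet normal -0.441 0.590 -0.676
outer loop
vertex -1.283 0.919 1.306
vertex -1.849 0.591 1.389
vertex -1.631 1.124 1.712
endloop
endfacet
facet normal 0.772 0.477 0.420
outer loop
vertex -1.283 0.919 1.306
vertex -1.631 1.124 1.712
vertex -1.131 -0.371 2.491
endloop
endfacet
facet normal -0.441 0.590 -0.676
outer loop
vertex -1.631 1.124 1.712
vertex -1.849 0.591 1.389
vertex -2.143 0.928 1.875
endloop
endfacet
facet normal 0.092 0.484 0.870
outer loop
vertex -1.631 1.124 1.712
vertex -2.143 0.928 1.875
vertex -1.131 -0.371 2.491
endloop
endfacet
facet normal -0.440 0.591 -0.676
outer loop
vertex -2.143 0.928 1.875
vertex -1.849 0.591 1.389
vertex -2.435 0.478 1.672
endloop
endfacet
facet normal -0.544 -0.026 0.839
outer loop
vertex -2.143 0.928 1.875
vertex -2.435 0.478 1.672
vertex -1.131 -0.371 2.491
endloop
endfacet
facet normal -0.440 0.591 -0.676
outer loop
vertex -2.435 0.478 1.672
vertex -1.849 0.591 1.389
vertex -2.285 0.114 1.256
endloop
endfacet
facet normal -0.655 -0.670 0.350
outer loop
vertex -2.435 0.478 1.672
vertex -2.285 0.114 1.256
vertex -1.131 -0.371 2.491
endloop
endfacet
facet normal -0.440 0.591 -0.676
outer loop
vertex -2.285 0.114 1.256
vertex -1.849 0.591 1.389
vertex -1.808 0.109 0.941
endloop
endfacet
facet normal -0.160 -0.961 -0.227
outer loop
vertex -2.285 0.114 1.256
vertex -1.808 0.109 0.941
vertex -1.131 -0.371 2.491
endloop
endfacet
facet normal -0.441 0.591 -0.676
outer loop
vertex -1.808 0.109 0.941
vertex -1.849 0.591 1.389
vertex -1.361 0.467 0.962
endloop
endfacet
facet normal 0.568 -0.683 -0.460
outer loop
vertex -1.808 0.109 0.941
vertex -1.361 0.467 0.962
vertex -1.131 -0.371 2.491
endloop
endfacet

endsolid


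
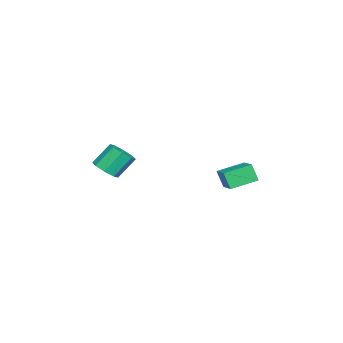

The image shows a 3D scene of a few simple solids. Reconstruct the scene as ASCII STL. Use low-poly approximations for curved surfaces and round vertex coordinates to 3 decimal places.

solid 
facet normal -0.793 -0.513 -0.329
outer loop
vertex -3.031 1.893 -0.379
vertex -3.982 3.125 -0.01
vertex -2.881 2.313 -1.395
endloop
endfacet
facet normal 0.594 -0.770 -0.231
outer loop
vertex -1.858 2.975 -0.97
vertex -3.031 1.893 -0.379
vertex -2.881 2.313 -1.395
endloop
endfacet
facet normal -0.793 -0.512 -0.330
outer loop
vertex -2.881 2.313 -1.395
vertex -3.982 3.125 -0.01
vertex -3.831 3.546 -1.026
endloop
endfacet
facet normal 0.136 0.378 -0.916
outer loop
vertex -3.831 3.546 -1.026
vertex -1.858 2.975 -0.97
vertex -2.881 2.313 -1.395
endloop
endfacet
facet normal -0.135 -0.379 0.916
outer loop
vertex -3.031 1.893 -0.379
vertex -2.959 3.787 0.415
vertex -3.982 3.125 -0.01
endloop
endfacet
facet normal 0.594 -0.770 -0.231
outer loop
vertex -2.009 2.554 0.046
vertex -3.031 1.893 -0.379
vertex -1.858 2.975 -0.97
endloop
endfacet
facet normal -0.136 -0.379 0.916
outer loop
vertex -2.009 2.554 0.046
vertex -2.959 3.787 0.415
vertex -3.031 1.893 -0.379
endloop
endfacet
facet normal -0.594 0.770 0.231
outer loop
vertex -3.982 3.125 -0.01
vertex -2.959 3.787 0.415
vertex -3.831 3.546 -1.026
endloop
endfacet
facet normal 0.136 0.379 -0.915
outer loop
vertex -2.809 4.207 -0.601
vertex -1.858 2.975 -0.97
vertex -3.831 3.546 -1.026
endloop
endfacet
facet normal -0.594 0.770 0.231
outer loop
vertex -3.831 3.546 -1.026
vertex -2.959 3.787 0.415
vertex -2.809 4.207 -0.601
endloop
endfacet
facet normal 0.792 0.513 0.330
outer loop
vertex -2.809 4.207 -0.601
vertex -2.009 2.554 0.046
vertex -1.858 2.975 -0.97
endloop
endfacet
facet normal 0.793 0.513 0.329
outer loop
vertex -2.959 3.787 0.415
vertex -2.009 2.554 0.046
vertex -2.809 4.207 -0.601
endloop
endfacet
facet normal 0.419 -0.499 -0.759
outer loop
vertex -1.319 -4.196 -0.038
vertex -1.875 -3.857 -0.568
vertex -1.113 -3.641 -0.289
endloop
endfacet
facet normal 0.850 -0.080 0.521
outer loop
vertex -1.319 -4.196 -0.038
vertex -1.113 -3.641 -0.289
vertex -1.968 -3.423 1.138
endloop
endfacet
facet normal 0.850 -0.080 0.521
outer loop
vertex -1.968 -3.423 1.138
vertex -1.113 -3.641 -0.289
vertex -1.762 -2.868 0.887
endloop
endfacet
facet normal -0.418 0.499 0.759
outer loop
vertex -1.968 -3.423 1.138
vertex -1.762 -2.868 0.887
vertex -2.525 -3.083 0.608
endloop
endfacet
facet normal 0.419 -0.498 -0.759
outer loop
vertex -1.113 -3.641 -0.289
vertex -1.875 -3.857 -0.568
vertex -1.353 -3.212 -0.703
endloop
endfacet
facet normal 0.828 0.553 0.093
outer loop
vertex -1.113 -3.641 -0.289
vertex -1.353 -3.212 -0.703
vertex -1.762 -2.868 0.887
endloop
endfacet
facet normal 0.827 0.554 0.093
outer loop
vertex -1.762 -2.868 0.887
vertex -1.353 -3.212 -0.703
vertex -2.003 -2.439 0.473
endloop
endfacet
facet normal -0.418 0.498 0.760
outer loop
vertex -1.762 -2.868 0.887
vertex -2.003 -2.439 0.473
vertex -2.525 -3.083 0.608
endloop
endfacet
facet normal 0.420 -0.498 -0.759
outer loop
vertex -1.353 -3.212 -0.703
vertex -1.875 -3.857 -0.568
vertex -1.9 -3.161 -1.039
endloop
endfacet
facet normal 0.320 0.863 -0.390
outer loop
vertex -1.353 -3.212 -0.703
vertex -1.9 -3.161 -1.039
vertex -2.003 -2.439 0.473
endloop
endfacet
facet normal 0.320 0.863 -0.390
outer loop
vertex -2.003 -2.439 0.473
vertex -1.9 -3.161 -1.039
vertex -2.549 -2.388 0.138
endloop
endfacet
facet normal -0.419 0.499 0.759
outer loop
vertex -2.003 -2.439 0.473
vertex -2.549 -2.388 0.138
vertex -2.525 -3.083 0.608
endloop
endfacet
facet normal 0.418 -0.499 -0.759
outer loop
vertex -1.9 -3.161 -1.039
vertex -1.875 -3.857 -0.568
vertex -2.432 -3.517 -1.098
endloop
endfacet
facet normal -0.375 0.667 -0.644
outer loop
vertex -1.9 -3.161 -1.039
vertex -2.432 -3.517 -1.098
vertex -2.549 -2.388 0.138
endloop
endfacet
facet normal -0.374 0.667 -0.645
outer loop
vertex -2.549 -2.388 0.138
vertex -2.432 -3.517 -1.098
vertex -3.081 -2.744 0.078
endloop
endfacet
facet normal -0.419 0.499 0.759
outer loop
vertex -2.549 -2.388 0.138
vertex -3.081 -2.744 0.078
vertex -2.525 -3.083 0.608
endloop
endfacet
facet normal 0.418 -0.499 -0.759
outer loop
vertex -2.432 -3.517 -1.098
vertex -1.875 -3.857 -0.568
vertex -2.638 -4.072 -0.847
endloop
endfacet
facet normal -0.850 0.080 -0.521
outer loop
vertex -2.432 -3.517 -1.098
vertex -2.638 -4.072 -0.847
vertex -3.081 -2.744 0.078
endloop
endfacet
facet normal -0.850 0.080 -0.521
outer loop
vertex -3.081 -2.744 0.078
vertex -2.638 -4.072 -0.847
vertex -3.287 -3.299 0.329
endloop
endfacet
facet normal -0.419 0.499 0.759
outer loop
vertex -3.081 -2.744 0.078
vertex -3.287 -3.299 0.329
vertex -2.525 -3.083 0.608
endloop
endfacet
facet normal 0.418 -0.498 -0.760
outer loop
vertex -2.638 -4.072 -0.847
vertex -1.875 -3.857 -0.568
vertex -2.397 -4.501 -0.433
endloop
endfacet
facet normal -0.827 -0.554 -0.092
outer loop
vertex -2.638 -4.072 -0.847
vertex -2.397 -4.501 -0.433
vertex -3.287 -3.299 0.329
endloop
endfacet
facet normal -0.828 -0.553 -0.094
outer loop
vertex -3.287 -3.299 0.329
vertex -2.397 -4.501 -0.433
vertex -3.047 -3.728 0.743
endloop
endfacet
facet normal -0.419 0.498 0.759
outer loop
vertex -3.287 -3.299 0.329
vertex -3.047 -3.728 0.743
vertex -2.525 -3.083 0.608
endloop
endfacet
facet normal 0.419 -0.499 -0.759
outer loop
vertex -2.397 -4.501 -0.433
vertex -1.875 -3.857 -0.568
vertex -1.851 -4.552 -0.098
endloop
endfacet
facet normal -0.320 -0.863 0.390
outer loop
vertex -2.397 -4.501 -0.433
vertex -1.851 -4.552 -0.098
vertex -3.047 -3.728 0.743
endloop
endfacet
facet normal -0.320 -0.863 0.390
outer loop
vertex -3.047 -3.728 0.743
vertex -1.851 -4.552 -0.098
vertex -2.5 -3.779 1.079
endloop
endfacet
facet normal -0.420 0.498 0.759
outer loop
vertex -3.047 -3.728 0.743
vertex -2.5 -3.779 1.079
vertex -2.525 -3.083 0.608
endloop
endfacet
facet normal 0.419 -0.499 -0.759
outer loop
vertex -1.851 -4.552 -0.098
vertex -1.875 -3.857 -0.568
vertex -1.319 -4.196 -0.038
endloop
endfacet
facet normal 0.374 -0.667 0.644
outer loop
vertex -1.851 -4.552 -0.098
vertex -1.319 -4.196 -0.038
vertex -2.5 -3.779 1.079
endloop
endfacet
facet normal 0.374 -0.666 0.645
outer loop
vertex -2.5 -3.779 1.079
vertex -1.319 -4.196 -0.038
vertex -1.968 -3.423 1.138
endloop
endfacet
facet normal -0.418 0.499 0.759
outer loop
vertex -2.5 -3.779 1.079
vertex -1.968 -3.423 1.138
vertex -2.525 -3.083 0.608
endloop
endfacet

endsolid


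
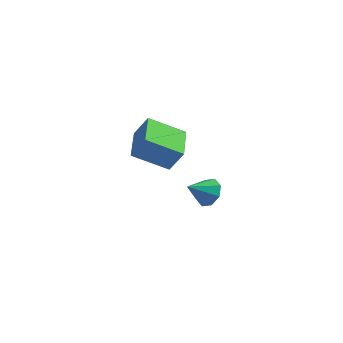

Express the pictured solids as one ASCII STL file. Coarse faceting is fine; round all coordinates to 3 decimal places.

solid 
facet normal -0.507 -0.053 -0.860
outer loop
vertex 0.408 -4.525 3.249
vertex -0.314 -2.62 3.557
vertex 2.094 -3.717 2.206
endloop
endfacet
facet normal 0.350 -0.925 -0.150
outer loop
vertex 2.834 -3.64 3.463
vertex 0.408 -4.525 3.249
vertex 2.094 -3.717 2.206
endloop
endfacet
facet normal -0.507 -0.052 -0.861
outer loop
vertex 2.094 -3.717 2.206
vertex -0.314 -2.62 3.557
vertex 1.372 -1.813 2.515
endloop
endfacet
facet normal 0.788 0.378 -0.487
outer loop
vertex 1.372 -1.813 2.515
vertex 2.834 -3.64 3.463
vertex 2.094 -3.717 2.206
endloop
endfacet
facet normal -0.788 -0.377 0.487
outer loop
vertex 0.408 -4.525 3.249
vertex 0.426 -2.543 4.814
vertex -0.314 -2.62 3.557
endloop
endfacet
facet normal 0.350 -0.925 -0.149
outer loop
vertex 1.148 -4.447 4.505
vertex 0.408 -4.525 3.249
vertex 2.834 -3.64 3.463
endloop
endfacet
facet normal -0.787 -0.378 0.487
outer loop
vertex 1.148 -4.447 4.505
vertex 0.426 -2.543 4.814
vertex 0.408 -4.525 3.249
endloop
endfacet
facet normal -0.350 0.925 0.150
outer loop
vertex -0.314 -2.62 3.557
vertex 0.426 -2.543 4.814
vertex 1.372 -1.813 2.515
endloop
endfacet
facet normal 0.787 0.377 -0.487
outer loop
vertex 2.112 -1.735 3.771
vertex 2.834 -3.64 3.463
vertex 1.372 -1.813 2.515
endloop
endfacet
facet normal -0.351 0.925 0.149
outer loop
vertex 1.372 -1.813 2.515
vertex 0.426 -2.543 4.814
vertex 2.112 -1.735 3.771
endloop
endfacet
facet normal 0.507 0.053 0.861
outer loop
vertex 2.112 -1.735 3.771
vertex 1.148 -4.447 4.505
vertex 2.834 -3.64 3.463
endloop
endfacet
facet normal 0.507 0.053 0.860
outer loop
vertex 0.426 -2.543 4.814
vertex 1.148 -4.447 4.505
vertex 2.112 -1.735 3.771
endloop
endfacet
facet normal 0.505 0.658 -0.559
outer loop
vertex 2.361 1.014 -3.284
vertex 1.879 1.726 -2.881
vertex 2.689 1.269 -2.687
endloop
endfacet
facet normal 0.389 -0.905 0.173
outer loop
vertex 2.361 1.014 -3.284
vertex 2.689 1.269 -2.687
vertex 1.101 0.714 -2.019
endloop
endfacet
facet normal 0.505 0.657 -0.559
outer loop
vertex 2.689 1.269 -2.687
vertex 1.879 1.726 -2.881
vertex 2.542 1.793 -2.204
endloop
endfacet
facet normal 0.479 -0.518 0.708
outer loop
vertex 2.689 1.269 -2.687
vertex 2.542 1.793 -2.204
vertex 1.101 0.714 -2.019
endloop
endfacet
facet normal 0.504 0.658 -0.559
outer loop
vertex 2.542 1.793 -2.204
vertex 1.879 1.726 -2.881
vertex 2.007 2.277 -2.117
endloop
endfacet
facet normal 0.142 -0.020 0.990
outer loop
vertex 2.542 1.793 -2.204
vertex 2.007 2.277 -2.117
vertex 1.101 0.714 -2.019
endloop
endfacet
facet normal 0.505 0.658 -0.559
outer loop
vertex 2.007 2.277 -2.117
vertex 1.879 1.726 -2.881
vertex 1.396 2.439 -2.478
endloop
endfacet
facet normal -0.425 0.300 0.854
outer loop
vertex 2.007 2.277 -2.117
vertex 1.396 2.439 -2.478
vertex 1.101 0.714 -2.019
endloop
endfacet
facet normal 0.504 0.658 -0.560
outer loop
vertex 1.396 2.439 -2.478
vertex 1.879 1.726 -2.881
vertex 1.068 2.183 -3.074
endloop
endfacet
facet normal -0.889 0.253 0.381
outer loop
vertex 1.396 2.439 -2.478
vertex 1.068 2.183 -3.074
vertex 1.101 0.714 -2.019
endloop
endfacet
facet normal 0.504 0.658 -0.559
outer loop
vertex 1.068 2.183 -3.074
vertex 1.879 1.726 -2.881
vertex 1.215 1.66 -3.557
endloop
endfacet
facet normal -0.979 -0.133 -0.154
outer loop
vertex 1.068 2.183 -3.074
vertex 1.215 1.66 -3.557
vertex 1.101 0.714 -2.019
endloop
endfacet
facet normal 0.504 0.658 -0.559
outer loop
vertex 1.215 1.66 -3.557
vertex 1.879 1.726 -2.881
vertex 1.75 1.176 -3.644
endloop
endfacet
facet normal -0.642 -0.631 -0.436
outer loop
vertex 1.215 1.66 -3.557
vertex 1.75 1.176 -3.644
vertex 1.101 0.714 -2.019
endloop
endfacet
facet normal 0.504 0.658 -0.559
outer loop
vertex 1.75 1.176 -3.644
vertex 1.879 1.726 -2.881
vertex 2.361 1.014 -3.284
endloop
endfacet
facet normal -0.075 -0.951 -0.300
outer loop
vertex 1.75 1.176 -3.644
vertex 2.361 1.014 -3.284
vertex 1.101 0.714 -2.019
endloop
endfacet

endsolid


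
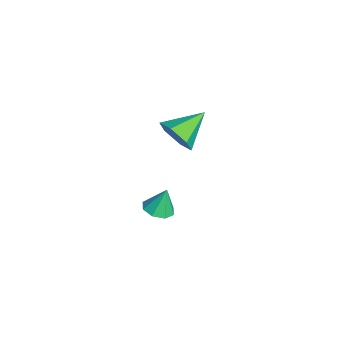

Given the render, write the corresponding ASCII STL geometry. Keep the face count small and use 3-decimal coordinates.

solid 
facet normal 0.017 -0.306 -0.952
outer loop
vertex 2.498 0.214 -3.193
vertex 2.11 -0.343 -3.021
vertex 1.972 0.309 -3.233
endloop
endfacet
facet normal 0.160 0.968 0.191
outer loop
vertex 2.498 0.214 -3.193
vertex 1.972 0.309 -3.233
vertex 2.09 0.023 -1.879
endloop
endfacet
facet normal 0.018 -0.306 -0.952
outer loop
vertex 1.972 0.309 -3.233
vertex 2.11 -0.343 -3.021
vertex 1.528 0.022 -3.149
endloop
endfacet
facet normal -0.500 0.838 0.220
outer loop
vertex 1.972 0.309 -3.233
vertex 1.528 0.022 -3.149
vertex 2.09 0.023 -1.879
endloop
endfacet
facet normal 0.018 -0.306 -0.952
outer loop
vertex 1.528 0.022 -3.149
vertex 2.11 -0.343 -3.021
vertex 1.424 -0.479 -2.99
endloop
endfacet
facet normal -0.871 0.303 0.385
outer loop
vertex 1.528 0.022 -3.149
vertex 1.424 -0.479 -2.99
vertex 2.09 0.023 -1.879
endloop
endfacet
facet normal 0.018 -0.306 -0.952
outer loop
vertex 1.424 -0.479 -2.99
vertex 2.11 -0.343 -3.021
vertex 1.723 -0.9 -2.849
endloop
endfacet
facet normal -0.738 -0.327 0.590
outer loop
vertex 1.424 -0.479 -2.99
vertex 1.723 -0.9 -2.849
vertex 2.09 0.023 -1.879
endloop
endfacet
facet normal 0.017 -0.306 -0.952
outer loop
vertex 1.723 -0.9 -2.849
vertex 2.11 -0.343 -3.021
vertex 2.249 -0.996 -2.809
endloop
endfacet
facet normal -0.178 -0.678 0.713
outer loop
vertex 1.723 -0.9 -2.849
vertex 2.249 -0.996 -2.809
vertex 2.09 0.023 -1.879
endloop
endfacet
facet normal 0.017 -0.305 -0.952
outer loop
vertex 2.249 -0.996 -2.809
vertex 2.11 -0.343 -3.021
vertex 2.693 -0.709 -2.893
endloop
endfacet
facet normal 0.483 -0.548 0.683
outer loop
vertex 2.249 -0.996 -2.809
vertex 2.693 -0.709 -2.893
vertex 2.09 0.023 -1.879
endloop
endfacet
facet normal 0.017 -0.306 -0.952
outer loop
vertex 2.693 -0.709 -2.893
vertex 2.11 -0.343 -3.021
vertex 2.797 -0.208 -3.052
endloop
endfacet
facet normal 0.855 -0.013 0.518
outer loop
vertex 2.693 -0.709 -2.893
vertex 2.797 -0.208 -3.052
vertex 2.09 0.023 -1.879
endloop
endfacet
facet normal 0.017 -0.306 -0.952
outer loop
vertex 2.797 -0.208 -3.052
vertex 2.11 -0.343 -3.021
vertex 2.498 0.214 -3.193
endloop
endfacet
facet normal 0.722 0.616 0.314
outer loop
vertex 2.797 -0.208 -3.052
vertex 2.498 0.214 -3.193
vertex 2.09 0.023 -1.879
endloop
endfacet
facet normal 0.416 -0.807 -0.418
outer loop
vertex -2.763 2.103 -4.058
vertex -3.323 1.519 -3.488
vertex -3.653 1.808 -4.375
endloop
endfacet
facet normal -0.057 0.806 -0.590
outer loop
vertex -2.763 2.103 -4.058
vertex -3.653 1.808 -4.375
vertex -4.077 2.981 -2.732
endloop
endfacet
facet normal 0.416 -0.807 -0.418
outer loop
vertex -3.653 1.808 -4.375
vertex -3.323 1.519 -3.488
vertex -4.213 1.224 -3.805
endloop
endfacet
facet normal -0.821 0.342 -0.456
outer loop
vertex -3.653 1.808 -4.375
vertex -4.213 1.224 -3.805
vertex -4.077 2.981 -2.732
endloop
endfacet
facet normal 0.416 -0.808 -0.418
outer loop
vertex -4.213 1.224 -3.805
vertex -3.323 1.519 -3.488
vertex -3.883 0.935 -2.917
endloop
endfacet
facet normal -0.943 -0.118 0.312
outer loop
vertex -4.213 1.224 -3.805
vertex -3.883 0.935 -2.917
vertex -4.077 2.981 -2.732
endloop
endfacet
facet normal 0.417 -0.808 -0.417
outer loop
vertex -3.883 0.935 -2.917
vertex -3.323 1.519 -3.488
vertex -2.993 1.231 -2.6
endloop
endfacet
facet normal -0.299 -0.114 0.947
outer loop
vertex -3.883 0.935 -2.917
vertex -2.993 1.231 -2.6
vertex -4.077 2.981 -2.732
endloop
endfacet
facet normal 0.417 -0.808 -0.417
outer loop
vertex -2.993 1.231 -2.6
vertex -3.323 1.519 -3.488
vertex -2.433 1.814 -3.17
endloop
endfacet
facet normal 0.465 0.349 0.814
outer loop
vertex -2.993 1.231 -2.6
vertex -2.433 1.814 -3.17
vertex -4.077 2.981 -2.732
endloop
endfacet
facet normal 0.417 -0.807 -0.418
outer loop
vertex -2.433 1.814 -3.17
vertex -3.323 1.519 -3.488
vertex -2.763 2.103 -4.058
endloop
endfacet
facet normal 0.586 0.809 0.045
outer loop
vertex -2.433 1.814 -3.17
vertex -2.763 2.103 -4.058
vertex -4.077 2.981 -2.732
endloop
endfacet

endsolid


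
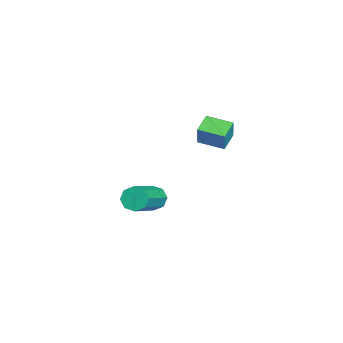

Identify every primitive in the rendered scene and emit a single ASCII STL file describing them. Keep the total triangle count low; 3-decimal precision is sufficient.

solid 
facet normal -0.814 0.331 -0.478
outer loop
vertex -0.875 1.311 -1.969
vertex -1.194 0.901 -1.71
vertex -1.046 1.448 -1.583
endloop
endfacet
facet normal 0.436 0.891 -0.123
outer loop
vertex -0.875 1.311 -1.969
vertex -1.046 1.448 -1.583
vertex 0.653 0.688 -1.069
endloop
endfacet
facet normal 0.436 0.891 -0.123
outer loop
vertex 0.653 0.688 -1.069
vertex -1.046 1.448 -1.583
vertex 0.482 0.825 -0.683
endloop
endfacet
facet normal 0.813 -0.332 0.478
outer loop
vertex 0.653 0.688 -1.069
vertex 0.482 0.825 -0.683
vertex 0.334 0.279 -0.81
endloop
endfacet
facet normal -0.813 0.331 -0.479
outer loop
vertex -1.046 1.448 -1.583
vertex -1.194 0.901 -1.71
vertex -1.304 1.265 -1.272
endloop
endfacet
facet normal 0.035 0.848 0.528
outer loop
vertex -1.046 1.448 -1.583
vertex -1.304 1.265 -1.272
vertex 0.482 0.825 -0.683
endloop
endfacet
facet normal 0.035 0.849 0.527
outer loop
vertex 0.482 0.825 -0.683
vertex -1.304 1.265 -1.272
vertex 0.224 0.642 -0.371
endloop
endfacet
facet normal 0.813 -0.332 0.478
outer loop
vertex 0.482 0.825 -0.683
vertex 0.224 0.642 -0.371
vertex 0.334 0.279 -0.81
endloop
endfacet
facet normal -0.813 0.331 -0.480
outer loop
vertex -1.304 1.265 -1.272
vertex -1.194 0.901 -1.71
vertex -1.498 0.869 -1.217
endloop
endfacet
facet normal -0.386 0.310 0.869
outer loop
vertex -1.304 1.265 -1.272
vertex -1.498 0.869 -1.217
vertex 0.224 0.642 -0.371
endloop
endfacet
facet normal -0.387 0.307 0.870
outer loop
vertex 0.224 0.642 -0.371
vertex -1.498 0.869 -1.217
vertex 0.031 0.246 -0.317
endloop
endfacet
facet normal 0.814 -0.331 0.478
outer loop
vertex 0.224 0.642 -0.371
vertex 0.031 0.246 -0.317
vertex 0.334 0.279 -0.81
endloop
endfacet
facet normal -0.813 0.330 -0.480
outer loop
vertex -1.498 0.869 -1.217
vertex -1.194 0.901 -1.71
vertex -1.513 0.492 -1.451
endloop
endfacet
facet normal -0.581 -0.412 0.702
outer loop
vertex -1.498 0.869 -1.217
vertex -1.513 0.492 -1.451
vertex 0.031 0.246 -0.317
endloop
endfacet
facet normal -0.581 -0.411 0.702
outer loop
vertex 0.031 0.246 -0.317
vertex -1.513 0.492 -1.451
vertex 0.015 -0.131 -0.551
endloop
endfacet
facet normal 0.814 -0.331 0.478
outer loop
vertex 0.031 0.246 -0.317
vertex 0.015 -0.131 -0.551
vertex 0.334 0.279 -0.81
endloop
endfacet
facet normal -0.813 0.332 -0.478
outer loop
vertex -1.513 0.492 -1.451
vertex -1.194 0.901 -1.71
vertex -1.342 0.355 -1.837
endloop
endfacet
facet normal -0.436 -0.891 0.123
outer loop
vertex -1.513 0.492 -1.451
vertex -1.342 0.355 -1.837
vertex 0.015 -0.131 -0.551
endloop
endfacet
facet normal -0.436 -0.891 0.123
outer loop
vertex 0.015 -0.131 -0.551
vertex -1.342 0.355 -1.837
vertex 0.186 -0.268 -0.937
endloop
endfacet
facet normal 0.814 -0.331 0.478
outer loop
vertex 0.015 -0.131 -0.551
vertex 0.186 -0.268 -0.937
vertex 0.334 0.279 -0.81
endloop
endfacet
facet normal -0.813 0.332 -0.478
outer loop
vertex -1.342 0.355 -1.837
vertex -1.194 0.901 -1.71
vertex -1.084 0.538 -2.149
endloop
endfacet
facet normal -0.036 -0.849 -0.527
outer loop
vertex -1.342 0.355 -1.837
vertex -1.084 0.538 -2.149
vertex 0.186 -0.268 -0.937
endloop
endfacet
facet normal -0.035 -0.849 -0.528
outer loop
vertex 0.186 -0.268 -0.937
vertex -1.084 0.538 -2.149
vertex 0.444 -0.085 -1.248
endloop
endfacet
facet normal 0.813 -0.331 0.479
outer loop
vertex 0.186 -0.268 -0.937
vertex 0.444 -0.085 -1.248
vertex 0.334 0.279 -0.81
endloop
endfacet
facet normal -0.814 0.331 -0.478
outer loop
vertex -1.084 0.538 -2.149
vertex -1.194 0.901 -1.71
vertex -0.891 0.934 -2.203
endloop
endfacet
facet normal 0.387 -0.307 -0.869
outer loop
vertex -1.084 0.538 -2.149
vertex -0.891 0.934 -2.203
vertex 0.444 -0.085 -1.248
endloop
endfacet
facet normal 0.386 -0.310 -0.869
outer loop
vertex 0.444 -0.085 -1.248
vertex -0.891 0.934 -2.203
vertex 0.638 0.311 -1.303
endloop
endfacet
facet normal 0.813 -0.331 0.480
outer loop
vertex 0.444 -0.085 -1.248
vertex 0.638 0.311 -1.303
vertex 0.334 0.279 -0.81
endloop
endfacet
facet normal -0.814 0.331 -0.478
outer loop
vertex -0.891 0.934 -2.203
vertex -1.194 0.901 -1.71
vertex -0.875 1.311 -1.969
endloop
endfacet
facet normal 0.581 0.411 -0.702
outer loop
vertex -0.891 0.934 -2.203
vertex -0.875 1.311 -1.969
vertex 0.638 0.311 -1.303
endloop
endfacet
facet normal 0.581 0.412 -0.702
outer loop
vertex 0.638 0.311 -1.303
vertex -0.875 1.311 -1.969
vertex 0.653 0.688 -1.069
endloop
endfacet
facet normal 0.813 -0.330 0.480
outer loop
vertex 0.638 0.311 -1.303
vertex 0.653 0.688 -1.069
vertex 0.334 0.279 -0.81
endloop
endfacet
facet normal -0.863 0.356 0.359
outer loop
vertex 0.902 2.934 3.987
vertex 1.246 3.915 3.841
vertex 0.552 2.931 3.148
endloop
endfacet
facet normal -0.327 -0.935 0.140
outer loop
vertex 1.294 2.625 2.839
vertex 0.902 2.934 3.987
vertex 0.552 2.931 3.148
endloop
endfacet
facet normal -0.863 0.356 0.358
outer loop
vertex 0.552 2.931 3.148
vertex 1.246 3.915 3.841
vertex 0.896 3.912 3.001
endloop
endfacet
facet normal -0.386 -0.003 -0.923
outer loop
vertex 0.896 3.912 3.001
vertex 1.294 2.625 2.839
vertex 0.552 2.931 3.148
endloop
endfacet
facet normal 0.385 0.002 0.923
outer loop
vertex 0.902 2.934 3.987
vertex 1.988 3.609 3.532
vertex 1.246 3.915 3.841
endloop
endfacet
facet normal -0.327 -0.935 0.140
outer loop
vertex 1.644 2.628 3.679
vertex 0.902 2.934 3.987
vertex 1.294 2.625 2.839
endloop
endfacet
facet normal 0.385 0.003 0.923
outer loop
vertex 1.644 2.628 3.679
vertex 1.988 3.609 3.532
vertex 0.902 2.934 3.987
endloop
endfacet
facet normal 0.327 0.935 -0.140
outer loop
vertex 1.246 3.915 3.841
vertex 1.988 3.609 3.532
vertex 0.896 3.912 3.001
endloop
endfacet
facet normal -0.384 -0.003 -0.923
outer loop
vertex 1.638 3.606 2.693
vertex 1.294 2.625 2.839
vertex 0.896 3.912 3.001
endloop
endfacet
facet normal 0.327 0.935 -0.140
outer loop
vertex 0.896 3.912 3.001
vertex 1.988 3.609 3.532
vertex 1.638 3.606 2.693
endloop
endfacet
facet normal 0.863 -0.356 -0.358
outer loop
vertex 1.638 3.606 2.693
vertex 1.644 2.628 3.679
vertex 1.294 2.625 2.839
endloop
endfacet
facet normal 0.863 -0.356 -0.359
outer loop
vertex 1.988 3.609 3.532
vertex 1.644 2.628 3.679
vertex 1.638 3.606 2.693
endloop
endfacet

endsolid


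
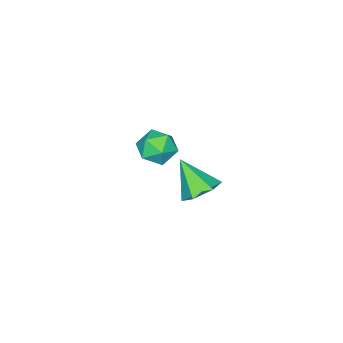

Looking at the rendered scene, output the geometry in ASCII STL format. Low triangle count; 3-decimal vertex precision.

solid 
facet normal -0.048 -0.189 0.981
outer loop
vertex -0.682 0.044 3.104
vertex -0.746 -0.872 2.924
vertex 0.094 -0.475 3.042
endloop
endfacet
facet normal 0.335 0.398 0.854
outer loop
vertex -0.682 0.044 3.104
vertex 0.094 -0.475 3.042
vertex 0.069 0.376 2.655
endloop
endfacet
facet normal -0.080 0.861 0.503
outer loop
vertex -0.682 0.044 3.104
vertex 0.069 0.376 2.655
vertex -0.786 0.506 2.297
endloop
endfacet
facet normal -0.720 0.558 0.412
outer loop
vertex -0.682 0.044 3.104
vertex -0.786 0.506 2.297
vertex -1.289 -0.265 2.463
endloop
endfacet
facet normal -0.701 -0.090 0.707
outer loop
vertex -0.682 0.044 3.104
vertex -1.289 -0.265 2.463
vertex -0.746 -0.872 2.924
endloop
endfacet
facet normal 0.878 0.219 0.426
outer loop
vertex 0.069 0.376 2.655
vertex 0.094 -0.475 3.042
vertex 0.469 -0.335 2.197
endloop
endfacet
facet normal 0.257 -0.732 0.631
outer loop
vertex 0.094 -0.475 3.042
vertex -0.746 -0.872 2.924
vertex -0.034 -1.106 2.363
endloop
endfacet
facet normal -0.799 -0.571 0.189
outer loop
vertex -0.746 -0.872 2.924
vertex -1.289 -0.265 2.463
vertex -0.889 -0.976 2.005
endloop
endfacet
facet normal -0.829 0.479 -0.289
outer loop
vertex -1.289 -0.265 2.463
vertex -0.786 0.506 2.297
vertex -0.914 -0.125 1.618
endloop
endfacet
facet normal 0.207 0.968 -0.142
outer loop
vertex -0.786 0.506 2.297
vertex 0.069 0.376 2.655
vertex -0.074 0.272 1.736
endloop
endfacet
facet normal 0.720 -0.558 -0.412
outer loop
vertex -0.138 -0.644 1.556
vertex 0.469 -0.335 2.197
vertex -0.034 -1.106 2.363
endloop
endfacet
facet normal 0.080 -0.861 -0.503
outer loop
vertex -0.138 -0.644 1.556
vertex -0.034 -1.106 2.363
vertex -0.889 -0.976 2.005
endloop
endfacet
facet normal -0.335 -0.398 -0.854
outer loop
vertex -0.138 -0.644 1.556
vertex -0.889 -0.976 2.005
vertex -0.914 -0.125 1.618
endloop
endfacet
facet normal 0.048 0.189 -0.981
outer loop
vertex -0.138 -0.644 1.556
vertex -0.914 -0.125 1.618
vertex -0.074 0.272 1.736
endloop
endfacet
facet normal 0.701 0.090 -0.707
outer loop
vertex -0.138 -0.644 1.556
vertex -0.074 0.272 1.736
vertex 0.469 -0.335 2.197
endloop
endfacet
facet normal 0.829 -0.479 0.289
outer loop
vertex -0.034 -1.106 2.363
vertex 0.469 -0.335 2.197
vertex 0.094 -0.475 3.042
endloop
endfacet
facet normal -0.207 -0.968 0.142
outer loop
vertex -0.889 -0.976 2.005
vertex -0.034 -1.106 2.363
vertex -0.746 -0.872 2.924
endloop
endfacet
facet normal -0.878 -0.219 -0.426
outer loop
vertex -0.914 -0.125 1.618
vertex -0.889 -0.976 2.005
vertex -1.289 -0.265 2.463
endloop
endfacet
facet normal -0.257 0.732 -0.631
outer loop
vertex -0.074 0.272 1.736
vertex -0.914 -0.125 1.618
vertex -0.786 0.506 2.297
endloop
endfacet
facet normal 0.799 0.571 -0.189
outer loop
vertex 0.469 -0.335 2.197
vertex -0.074 0.272 1.736
vertex 0.069 0.376 2.655
endloop
endfacet
facet normal 0.037 0.668 -0.743
outer loop
vertex -2.887 -0.454 -2.938
vertex -3.804 -0.709 -3.213
vertex -3.669 0.017 -2.554
endloop
endfacet
facet normal 0.544 0.250 0.801
outer loop
vertex -2.887 -0.454 -2.938
vertex -3.669 0.017 -2.554
vertex -3.876 -1.991 -1.787
endloop
endfacet
facet normal 0.039 0.668 -0.743
outer loop
vertex -3.669 0.017 -2.554
vertex -3.804 -0.709 -3.213
vertex -4.585 -0.237 -2.83
endloop
endfacet
facet normal -0.360 0.365 0.859
outer loop
vertex -3.669 0.017 -2.554
vertex -4.585 -0.237 -2.83
vertex -3.876 -1.991 -1.787
endloop
endfacet
facet normal 0.039 0.668 -0.743
outer loop
vertex -4.585 -0.237 -2.83
vertex -3.804 -0.709 -3.213
vertex -4.72 -0.963 -3.489
endloop
endfacet
facet normal -0.919 -0.157 0.361
outer loop
vertex -4.585 -0.237 -2.83
vertex -4.72 -0.963 -3.489
vertex -3.876 -1.991 -1.787
endloop
endfacet
facet normal 0.039 0.668 -0.743
outer loop
vertex -4.72 -0.963 -3.489
vertex -3.804 -0.709 -3.213
vertex -3.939 -1.435 -3.873
endloop
endfacet
facet normal -0.576 -0.794 -0.194
outer loop
vertex -4.72 -0.963 -3.489
vertex -3.939 -1.435 -3.873
vertex -3.876 -1.991 -1.787
endloop
endfacet
facet normal 0.038 0.668 -0.743
outer loop
vertex -3.939 -1.435 -3.873
vertex -3.804 -0.709 -3.213
vertex -3.022 -1.18 -3.597
endloop
endfacet
facet normal 0.329 -0.910 -0.252
outer loop
vertex -3.939 -1.435 -3.873
vertex -3.022 -1.18 -3.597
vertex -3.876 -1.991 -1.787
endloop
endfacet
facet normal 0.037 0.668 -0.743
outer loop
vertex -3.022 -1.18 -3.597
vertex -3.804 -0.709 -3.213
vertex -2.887 -0.454 -2.938
endloop
endfacet
facet normal 0.888 -0.388 0.245
outer loop
vertex -3.022 -1.18 -3.597
vertex -2.887 -0.454 -2.938
vertex -3.876 -1.991 -1.787
endloop
endfacet

endsolid


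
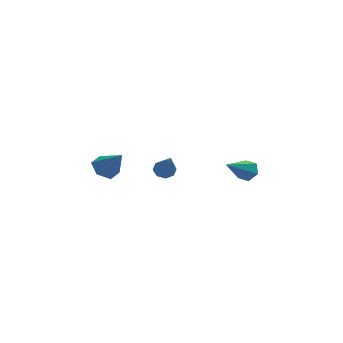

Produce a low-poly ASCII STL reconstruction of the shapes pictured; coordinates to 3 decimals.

solid 
facet normal -0.065 0.675 -0.735
outer loop
vertex -0.921 0.113 -2.616
vertex -1.315 0.388 -2.329
vertex -0.756 0.411 -2.357
endloop
endfacet
facet normal 0.907 -0.405 -0.112
outer loop
vertex -0.921 0.113 -2.616
vertex -0.756 0.411 -2.357
vertex -1.185 -0.968 -0.851
endloop
endfacet
facet normal -0.065 0.675 -0.735
outer loop
vertex -0.756 0.411 -2.357
vertex -1.315 0.388 -2.329
vertex -0.919 0.696 -2.081
endloop
endfacet
facet normal 0.910 0.143 0.390
outer loop
vertex -0.756 0.411 -2.357
vertex -0.919 0.696 -2.081
vertex -1.185 -0.968 -0.851
endloop
endfacet
facet normal -0.064 0.675 -0.735
outer loop
vertex -0.919 0.696 -2.081
vertex -1.315 0.388 -2.329
vertex -1.314 0.8 -1.951
endloop
endfacet
facet normal 0.387 0.507 0.770
outer loop
vertex -0.919 0.696 -2.081
vertex -1.314 0.8 -1.951
vertex -1.185 -0.968 -0.851
endloop
endfacet
facet normal -0.064 0.675 -0.735
outer loop
vertex -1.314 0.8 -1.951
vertex -1.315 0.388 -2.329
vertex -1.71 0.663 -2.042
endloop
endfacet
facet normal -0.350 0.476 0.807
outer loop
vertex -1.314 0.8 -1.951
vertex -1.71 0.663 -2.042
vertex -1.185 -0.968 -0.851
endloop
endfacet
facet normal -0.064 0.675 -0.735
outer loop
vertex -1.71 0.663 -2.042
vertex -1.315 0.388 -2.329
vertex -1.874 0.364 -2.302
endloop
endfacet
facet normal -0.876 0.066 0.477
outer loop
vertex -1.71 0.663 -2.042
vertex -1.874 0.364 -2.302
vertex -1.185 -0.968 -0.851
endloop
endfacet
facet normal -0.064 0.674 -0.736
outer loop
vertex -1.874 0.364 -2.302
vertex -1.315 0.388 -2.329
vertex -1.711 0.079 -2.577
endloop
endfacet
facet normal -0.877 -0.479 -0.023
outer loop
vertex -1.874 0.364 -2.302
vertex -1.711 0.079 -2.577
vertex -1.185 -0.968 -0.851
endloop
endfacet
facet normal -0.066 0.675 -0.735
outer loop
vertex -1.711 0.079 -2.577
vertex -1.315 0.388 -2.329
vertex -1.316 -0.025 -2.708
endloop
endfacet
facet normal -0.356 -0.843 -0.403
outer loop
vertex -1.711 0.079 -2.577
vertex -1.316 -0.025 -2.708
vertex -1.185 -0.968 -0.851
endloop
endfacet
facet normal -0.065 0.675 -0.735
outer loop
vertex -1.316 -0.025 -2.708
vertex -1.315 0.388 -2.329
vertex -0.921 0.113 -2.616
endloop
endfacet
facet normal 0.386 -0.811 -0.439
outer loop
vertex -1.316 -0.025 -2.708
vertex -0.921 0.113 -2.616
vertex -1.185 -0.968 -0.851
endloop
endfacet
facet normal -0.473 0.458 -0.753
outer loop
vertex -3.373 1.052 -2.752
vertex -4.035 1.012 -2.36
vertex -3.575 1.624 -2.277
endloop
endfacet
facet normal 0.960 0.267 0.086
outer loop
vertex -3.373 1.052 -2.752
vertex -3.575 1.624 -2.277
vertex -3.305 0.308 -1.2
endloop
endfacet
facet normal -0.473 0.457 -0.753
outer loop
vertex -3.575 1.624 -2.277
vertex -4.035 1.012 -2.36
vertex -4.237 1.584 -1.886
endloop
endfacet
facet normal 0.365 0.633 0.682
outer loop
vertex -3.575 1.624 -2.277
vertex -4.237 1.584 -1.886
vertex -3.305 0.308 -1.2
endloop
endfacet
facet normal -0.475 0.456 -0.753
outer loop
vertex -4.237 1.584 -1.886
vertex -4.035 1.012 -2.36
vertex -4.696 0.971 -1.968
endloop
endfacet
facet normal -0.406 0.184 0.895
outer loop
vertex -4.237 1.584 -1.886
vertex -4.696 0.971 -1.968
vertex -3.305 0.308 -1.2
endloop
endfacet
facet normal -0.475 0.456 -0.753
outer loop
vertex -4.696 0.971 -1.968
vertex -4.035 1.012 -2.36
vertex -4.494 0.399 -2.442
endloop
endfacet
facet normal -0.583 -0.630 0.512
outer loop
vertex -4.696 0.971 -1.968
vertex -4.494 0.399 -2.442
vertex -3.305 0.308 -1.2
endloop
endfacet
facet normal -0.475 0.456 -0.753
outer loop
vertex -4.494 0.399 -2.442
vertex -4.035 1.012 -2.36
vertex -3.833 0.44 -2.834
endloop
endfacet
facet normal 0.012 -0.996 -0.084
outer loop
vertex -4.494 0.399 -2.442
vertex -3.833 0.44 -2.834
vertex -3.305 0.308 -1.2
endloop
endfacet
facet normal -0.474 0.457 -0.753
outer loop
vertex -3.833 0.44 -2.834
vertex -4.035 1.012 -2.36
vertex -3.373 1.052 -2.752
endloop
endfacet
facet normal 0.782 -0.548 -0.297
outer loop
vertex -3.833 0.44 -2.834
vertex -3.373 1.052 -2.752
vertex -3.305 0.308 -1.2
endloop
endfacet
facet normal 0.638 0.539 -0.551
outer loop
vertex 3.129 0.955 -2.536
vertex 2.697 0.985 -3.007
vertex 2.707 1.437 -2.553
endloop
endfacet
facet normal 0.199 0.208 0.958
outer loop
vertex 3.129 0.955 -2.536
vertex 2.707 1.437 -2.553
vertex 1.523 -0.005 -1.993
endloop
endfacet
facet normal 0.638 0.539 -0.551
outer loop
vertex 2.707 1.437 -2.553
vertex 2.697 0.985 -3.007
vertex 2.275 1.467 -3.024
endloop
endfacet
facet normal -0.539 0.650 0.536
outer loop
vertex 2.707 1.437 -2.553
vertex 2.275 1.467 -3.024
vertex 1.523 -0.005 -1.993
endloop
endfacet
facet normal 0.637 0.538 -0.551
outer loop
vertex 2.275 1.467 -3.024
vertex 2.697 0.985 -3.007
vertex 2.264 1.015 -3.478
endloop
endfacet
facet normal -0.921 0.287 -0.263
outer loop
vertex 2.275 1.467 -3.024
vertex 2.264 1.015 -3.478
vertex 1.523 -0.005 -1.993
endloop
endfacet
facet normal 0.637 0.539 -0.551
outer loop
vertex 2.264 1.015 -3.478
vertex 2.697 0.985 -3.007
vertex 2.686 0.534 -3.461
endloop
endfacet
facet normal -0.567 -0.520 -0.640
outer loop
vertex 2.264 1.015 -3.478
vertex 2.686 0.534 -3.461
vertex 1.523 -0.005 -1.993
endloop
endfacet
facet normal 0.638 0.539 -0.551
outer loop
vertex 2.686 0.534 -3.461
vertex 2.697 0.985 -3.007
vertex 3.118 0.504 -2.99
endloop
endfacet
facet normal 0.171 -0.961 -0.218
outer loop
vertex 2.686 0.534 -3.461
vertex 3.118 0.504 -2.99
vertex 1.523 -0.005 -1.993
endloop
endfacet
facet normal 0.638 0.539 -0.551
outer loop
vertex 3.118 0.504 -2.99
vertex 2.697 0.985 -3.007
vertex 3.129 0.955 -2.536
endloop
endfacet
facet normal 0.553 -0.598 0.580
outer loop
vertex 3.118 0.504 -2.99
vertex 3.129 0.955 -2.536
vertex 1.523 -0.005 -1.993
endloop
endfacet

endsolid
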